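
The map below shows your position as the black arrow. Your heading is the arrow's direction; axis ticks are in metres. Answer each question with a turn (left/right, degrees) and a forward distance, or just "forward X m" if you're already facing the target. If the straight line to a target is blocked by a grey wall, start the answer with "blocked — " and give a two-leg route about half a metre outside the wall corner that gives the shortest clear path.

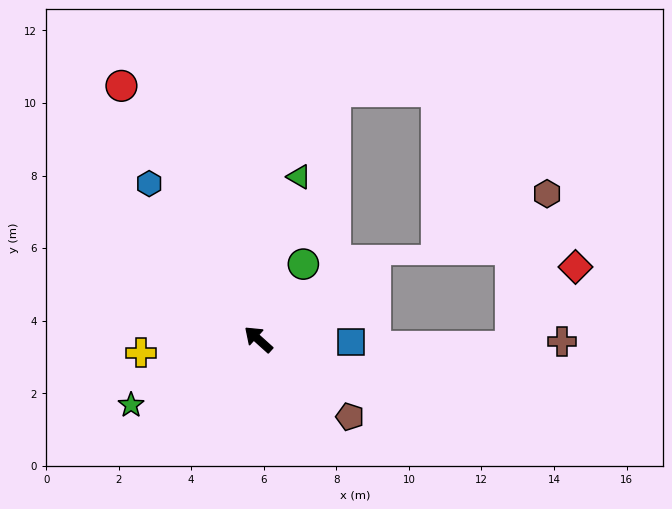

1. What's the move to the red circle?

turn right 20°, forward 7.9 m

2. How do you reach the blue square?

turn right 140°, forward 2.6 m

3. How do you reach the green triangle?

turn right 62°, forward 4.6 m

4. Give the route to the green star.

turn left 69°, forward 3.9 m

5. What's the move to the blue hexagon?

turn right 13°, forward 5.2 m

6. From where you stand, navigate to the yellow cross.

turn left 48°, forward 3.3 m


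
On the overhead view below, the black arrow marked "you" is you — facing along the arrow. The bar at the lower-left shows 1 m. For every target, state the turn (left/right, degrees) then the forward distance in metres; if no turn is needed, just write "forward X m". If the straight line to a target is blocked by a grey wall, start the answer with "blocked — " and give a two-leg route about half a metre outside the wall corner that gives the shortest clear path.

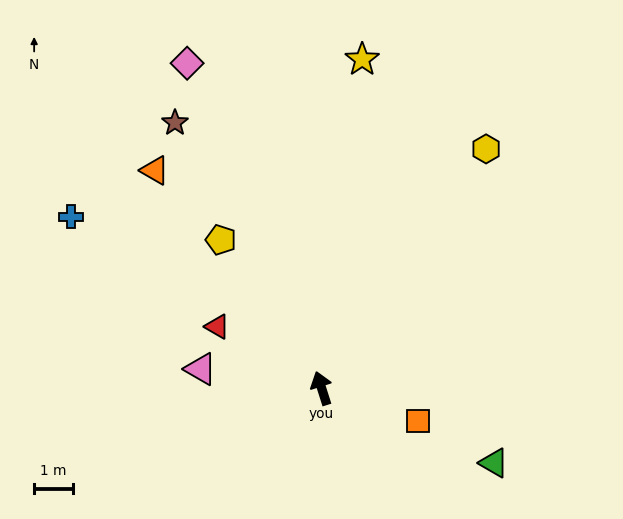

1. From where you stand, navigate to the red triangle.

turn left 42°, forward 3.1 m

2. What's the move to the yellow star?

turn right 25°, forward 8.6 m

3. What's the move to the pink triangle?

turn left 63°, forward 3.2 m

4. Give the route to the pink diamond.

turn left 5°, forward 9.1 m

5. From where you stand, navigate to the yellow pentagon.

turn left 17°, forward 4.6 m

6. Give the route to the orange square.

turn right 127°, forward 2.6 m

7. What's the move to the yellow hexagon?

turn right 52°, forward 7.5 m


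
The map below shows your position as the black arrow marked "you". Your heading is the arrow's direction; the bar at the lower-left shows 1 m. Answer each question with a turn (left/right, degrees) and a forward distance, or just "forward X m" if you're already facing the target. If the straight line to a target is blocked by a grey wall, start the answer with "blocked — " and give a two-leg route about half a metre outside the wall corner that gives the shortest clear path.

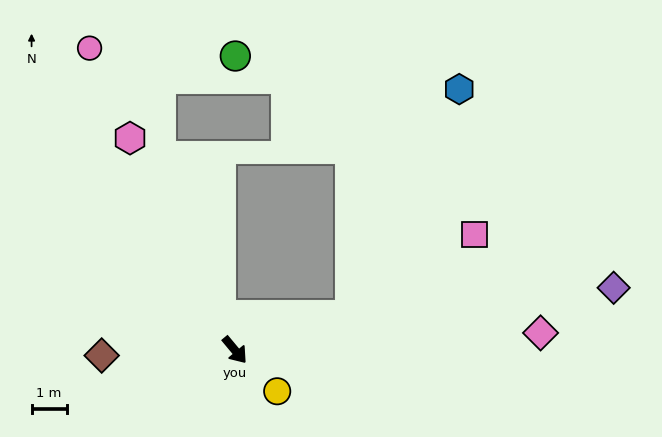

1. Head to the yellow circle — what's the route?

turn left 6°, forward 1.7 m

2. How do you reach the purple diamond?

turn left 60°, forward 10.9 m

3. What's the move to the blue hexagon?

blocked — turn left 67°, forward 3.4 m, then turn left 47°, forward 7.2 m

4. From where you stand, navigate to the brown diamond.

turn right 127°, forward 3.8 m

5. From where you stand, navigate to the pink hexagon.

turn left 166°, forward 6.7 m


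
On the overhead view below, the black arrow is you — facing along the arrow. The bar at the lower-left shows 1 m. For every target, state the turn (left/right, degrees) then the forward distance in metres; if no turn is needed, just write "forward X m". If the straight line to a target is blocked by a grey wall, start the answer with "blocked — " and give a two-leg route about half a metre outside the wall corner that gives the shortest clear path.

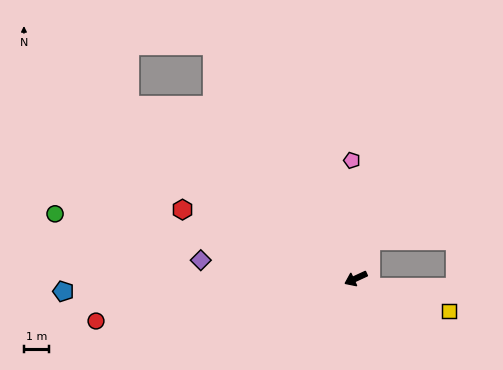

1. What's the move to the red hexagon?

turn right 47°, forward 7.4 m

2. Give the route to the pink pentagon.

turn right 113°, forward 4.7 m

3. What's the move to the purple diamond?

turn right 32°, forward 6.2 m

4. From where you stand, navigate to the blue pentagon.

turn right 22°, forward 11.7 m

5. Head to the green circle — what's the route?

turn right 37°, forward 12.3 m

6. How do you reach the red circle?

turn right 16°, forward 10.5 m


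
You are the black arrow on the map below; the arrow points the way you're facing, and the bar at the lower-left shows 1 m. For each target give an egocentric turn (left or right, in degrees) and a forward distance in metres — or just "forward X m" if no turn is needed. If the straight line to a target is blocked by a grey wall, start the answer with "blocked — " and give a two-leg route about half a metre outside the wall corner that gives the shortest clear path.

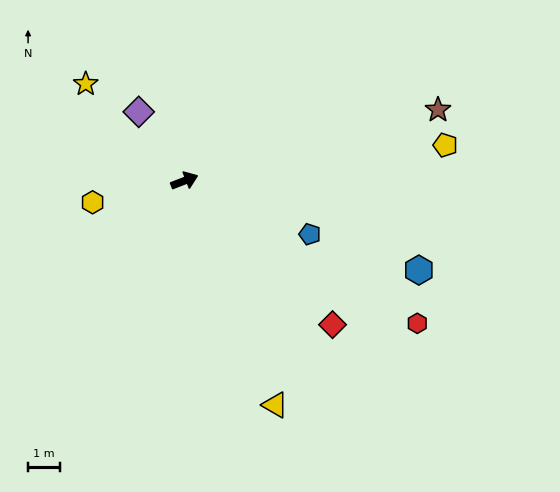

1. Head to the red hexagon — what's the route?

turn right 53°, forward 8.6 m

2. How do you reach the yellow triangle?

turn right 89°, forward 7.6 m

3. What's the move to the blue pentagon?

turn right 44°, forward 4.3 m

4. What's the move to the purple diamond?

turn left 102°, forward 2.6 m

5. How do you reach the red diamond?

turn right 65°, forward 6.5 m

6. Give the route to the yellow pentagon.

turn right 13°, forward 8.3 m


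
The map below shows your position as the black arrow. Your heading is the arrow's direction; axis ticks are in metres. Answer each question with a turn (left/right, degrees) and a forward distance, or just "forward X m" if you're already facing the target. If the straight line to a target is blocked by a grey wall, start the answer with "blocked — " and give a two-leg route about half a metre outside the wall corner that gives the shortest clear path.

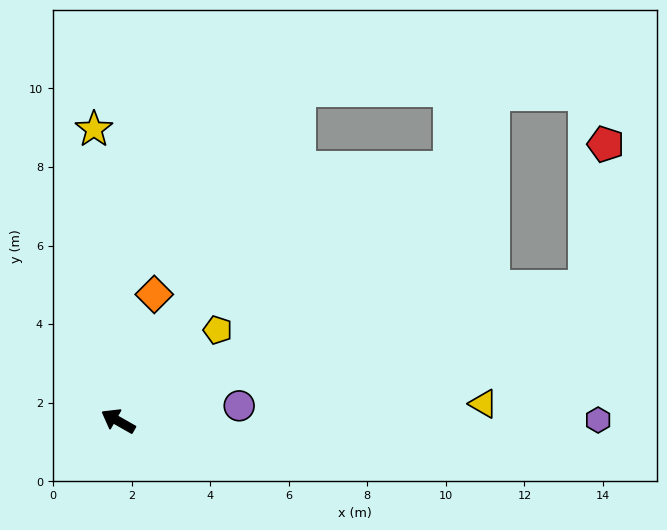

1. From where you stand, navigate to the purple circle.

turn right 143°, forward 3.1 m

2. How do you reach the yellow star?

turn right 56°, forward 7.5 m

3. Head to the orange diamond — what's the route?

turn right 76°, forward 3.4 m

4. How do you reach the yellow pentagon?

turn right 108°, forward 3.4 m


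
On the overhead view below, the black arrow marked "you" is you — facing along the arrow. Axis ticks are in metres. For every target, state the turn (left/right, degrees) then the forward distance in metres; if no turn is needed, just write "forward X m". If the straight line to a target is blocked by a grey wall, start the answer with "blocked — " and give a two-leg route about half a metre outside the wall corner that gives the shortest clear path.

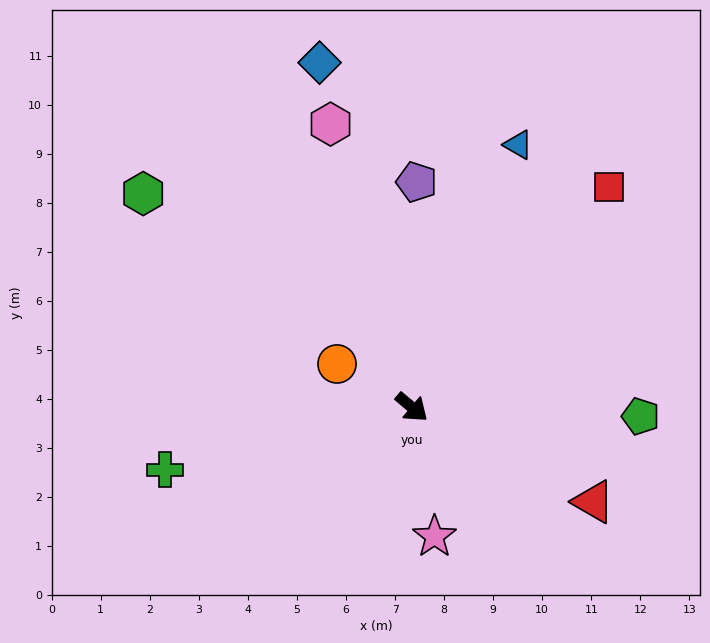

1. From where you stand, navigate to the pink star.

turn right 40°, forward 2.7 m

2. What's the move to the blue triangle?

turn left 108°, forward 5.8 m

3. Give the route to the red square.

turn left 88°, forward 6.0 m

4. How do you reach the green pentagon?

turn left 38°, forward 4.7 m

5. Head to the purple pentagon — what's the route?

turn left 129°, forward 4.6 m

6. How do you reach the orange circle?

turn right 170°, forward 1.8 m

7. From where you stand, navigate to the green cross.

turn right 126°, forward 5.2 m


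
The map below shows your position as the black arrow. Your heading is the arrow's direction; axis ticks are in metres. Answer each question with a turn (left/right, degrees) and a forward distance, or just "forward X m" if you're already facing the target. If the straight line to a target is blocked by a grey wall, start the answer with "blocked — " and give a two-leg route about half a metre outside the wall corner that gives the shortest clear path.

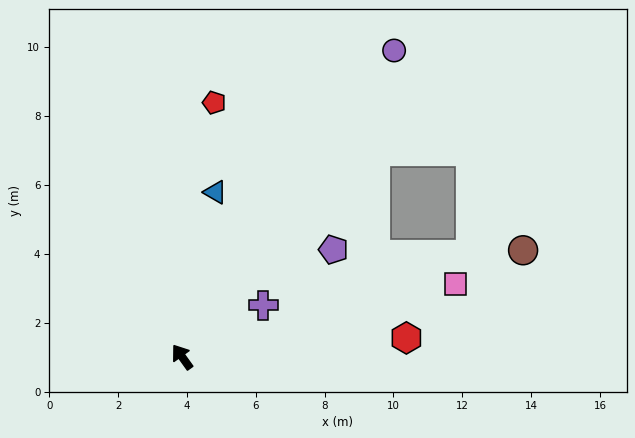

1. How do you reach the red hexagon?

turn right 121°, forward 6.5 m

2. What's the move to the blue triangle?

turn right 47°, forward 4.9 m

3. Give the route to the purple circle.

turn right 70°, forward 10.8 m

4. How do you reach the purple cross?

turn right 93°, forward 2.8 m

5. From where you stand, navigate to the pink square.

turn right 111°, forward 8.2 m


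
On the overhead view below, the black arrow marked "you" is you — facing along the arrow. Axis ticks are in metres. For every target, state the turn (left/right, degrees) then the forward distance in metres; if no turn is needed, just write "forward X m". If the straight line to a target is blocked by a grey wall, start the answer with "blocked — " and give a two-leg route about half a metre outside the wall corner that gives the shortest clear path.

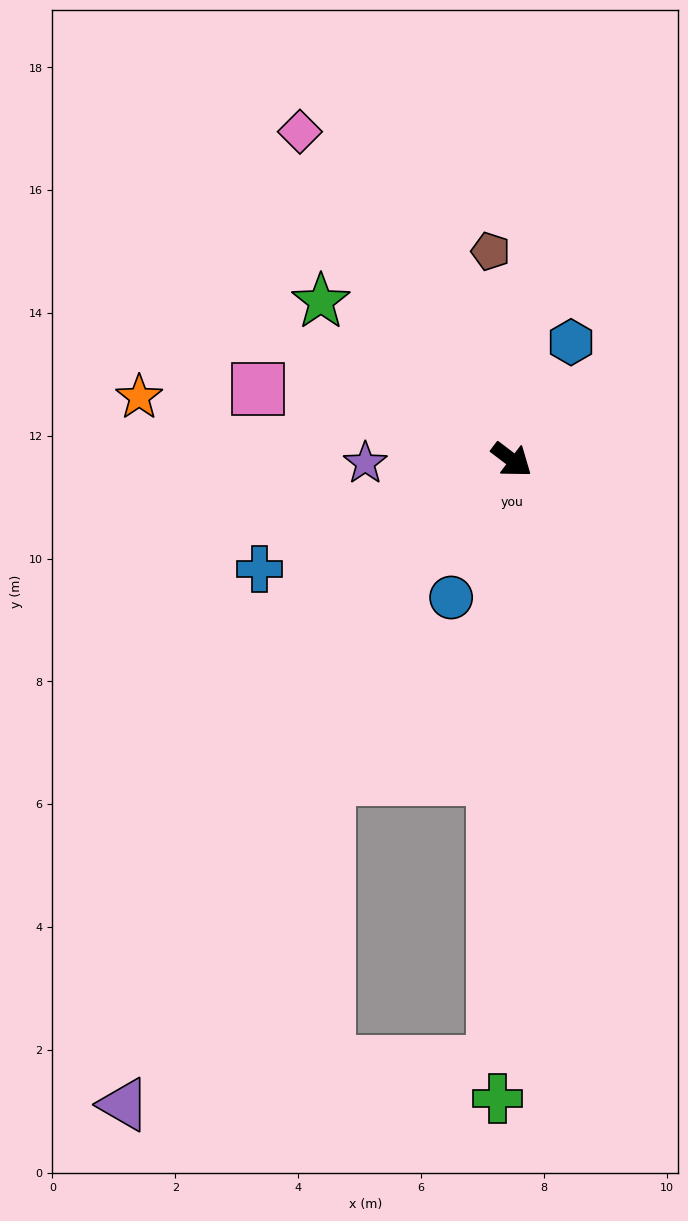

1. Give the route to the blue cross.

turn right 119°, forward 4.5 m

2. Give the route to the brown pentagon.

turn left 133°, forward 3.4 m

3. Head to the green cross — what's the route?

turn right 54°, forward 10.4 m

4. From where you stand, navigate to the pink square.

turn right 158°, forward 4.3 m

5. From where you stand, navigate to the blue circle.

turn right 77°, forward 2.4 m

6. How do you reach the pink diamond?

turn left 160°, forward 6.4 m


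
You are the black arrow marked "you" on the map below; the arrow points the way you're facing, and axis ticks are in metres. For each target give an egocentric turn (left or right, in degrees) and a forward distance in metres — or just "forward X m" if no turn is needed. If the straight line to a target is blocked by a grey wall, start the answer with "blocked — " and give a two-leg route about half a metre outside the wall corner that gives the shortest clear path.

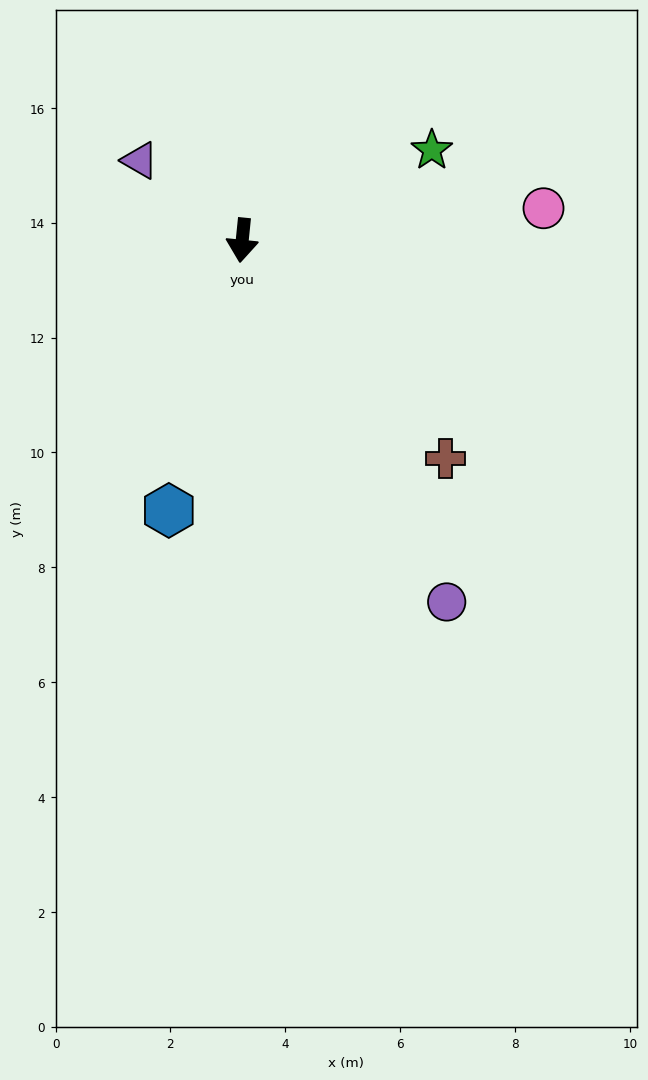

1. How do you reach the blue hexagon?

turn right 9°, forward 4.9 m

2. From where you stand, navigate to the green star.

turn left 121°, forward 3.7 m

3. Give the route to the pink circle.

turn left 102°, forward 5.3 m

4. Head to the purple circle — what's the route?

turn left 35°, forward 7.2 m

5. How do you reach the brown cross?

turn left 49°, forward 5.2 m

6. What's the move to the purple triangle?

turn right 122°, forward 2.3 m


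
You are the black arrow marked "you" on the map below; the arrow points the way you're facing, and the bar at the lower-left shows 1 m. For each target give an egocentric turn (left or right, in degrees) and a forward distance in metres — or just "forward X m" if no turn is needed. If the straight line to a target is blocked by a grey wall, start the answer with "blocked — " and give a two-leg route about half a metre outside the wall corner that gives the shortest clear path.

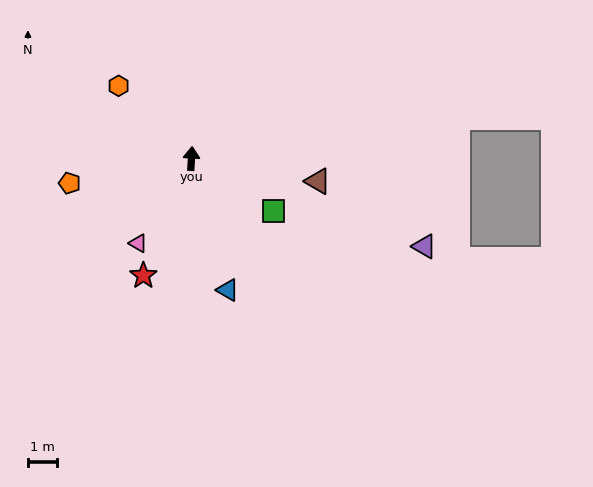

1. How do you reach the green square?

turn right 119°, forward 3.3 m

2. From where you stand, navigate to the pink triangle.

turn left 151°, forward 3.4 m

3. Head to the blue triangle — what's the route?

turn right 161°, forward 4.6 m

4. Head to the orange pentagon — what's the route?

turn left 105°, forward 4.2 m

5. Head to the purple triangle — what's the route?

turn right 107°, forward 8.5 m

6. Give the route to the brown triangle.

turn right 97°, forward 4.4 m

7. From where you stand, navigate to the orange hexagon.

turn left 48°, forward 3.5 m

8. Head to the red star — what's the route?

turn left 161°, forward 4.3 m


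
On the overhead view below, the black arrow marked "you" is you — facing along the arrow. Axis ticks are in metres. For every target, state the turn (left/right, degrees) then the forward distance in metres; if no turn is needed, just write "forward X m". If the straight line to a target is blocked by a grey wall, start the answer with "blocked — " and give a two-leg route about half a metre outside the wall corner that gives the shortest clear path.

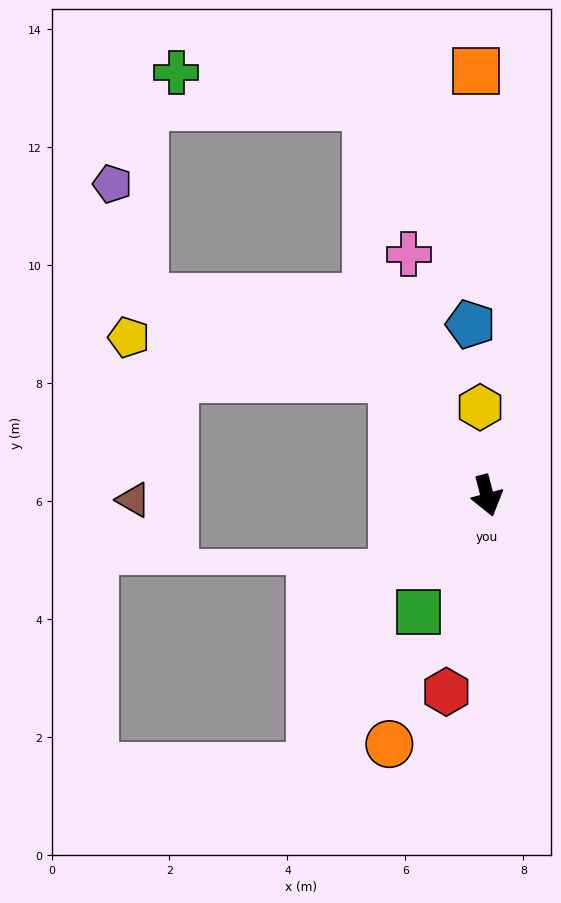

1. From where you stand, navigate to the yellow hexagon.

turn left 170°, forward 1.5 m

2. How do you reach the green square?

turn right 45°, forward 2.3 m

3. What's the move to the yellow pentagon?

blocked — turn right 156°, forward 2.6 m, then turn left 43°, forward 4.5 m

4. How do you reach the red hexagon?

turn right 27°, forward 3.4 m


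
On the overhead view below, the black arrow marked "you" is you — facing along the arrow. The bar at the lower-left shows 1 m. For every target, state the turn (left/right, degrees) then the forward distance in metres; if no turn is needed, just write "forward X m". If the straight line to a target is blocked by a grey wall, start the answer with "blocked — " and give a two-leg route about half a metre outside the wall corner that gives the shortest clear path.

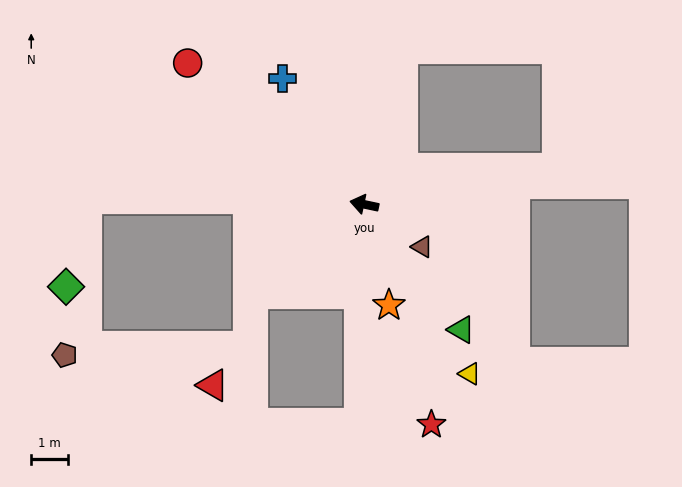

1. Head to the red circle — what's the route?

turn right 27°, forward 6.2 m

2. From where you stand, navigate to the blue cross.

turn right 45°, forward 4.1 m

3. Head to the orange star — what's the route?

turn left 116°, forward 2.9 m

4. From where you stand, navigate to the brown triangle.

turn left 156°, forward 2.0 m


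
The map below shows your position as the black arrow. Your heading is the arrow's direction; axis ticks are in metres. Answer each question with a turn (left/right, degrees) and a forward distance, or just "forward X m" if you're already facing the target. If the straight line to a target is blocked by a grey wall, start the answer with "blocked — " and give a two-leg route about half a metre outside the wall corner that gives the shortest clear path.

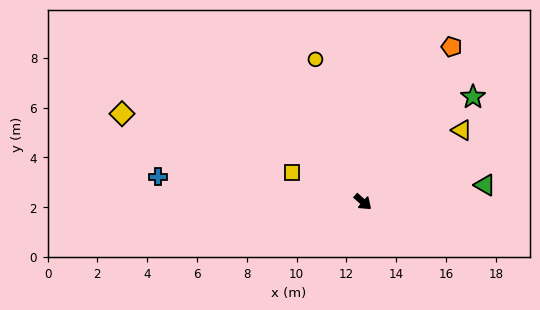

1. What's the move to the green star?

turn left 85°, forward 6.1 m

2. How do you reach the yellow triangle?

turn left 77°, forward 4.9 m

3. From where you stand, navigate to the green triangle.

turn left 49°, forward 4.9 m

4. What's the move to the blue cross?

turn right 146°, forward 8.3 m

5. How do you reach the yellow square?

turn right 161°, forward 3.1 m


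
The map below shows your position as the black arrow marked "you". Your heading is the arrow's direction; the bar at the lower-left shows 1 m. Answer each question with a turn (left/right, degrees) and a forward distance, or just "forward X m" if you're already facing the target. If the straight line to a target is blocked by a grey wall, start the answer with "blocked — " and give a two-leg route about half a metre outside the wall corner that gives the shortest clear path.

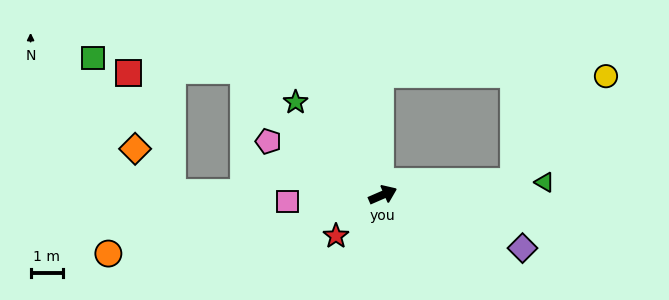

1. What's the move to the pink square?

turn left 160°, forward 3.0 m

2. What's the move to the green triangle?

turn right 19°, forward 5.0 m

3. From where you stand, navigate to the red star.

turn right 162°, forward 1.9 m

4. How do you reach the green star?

turn left 110°, forward 3.9 m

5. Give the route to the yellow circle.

blocked — turn right 18°, forward 4.1 m, then turn left 43°, forward 4.3 m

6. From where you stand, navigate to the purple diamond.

turn right 44°, forward 4.6 m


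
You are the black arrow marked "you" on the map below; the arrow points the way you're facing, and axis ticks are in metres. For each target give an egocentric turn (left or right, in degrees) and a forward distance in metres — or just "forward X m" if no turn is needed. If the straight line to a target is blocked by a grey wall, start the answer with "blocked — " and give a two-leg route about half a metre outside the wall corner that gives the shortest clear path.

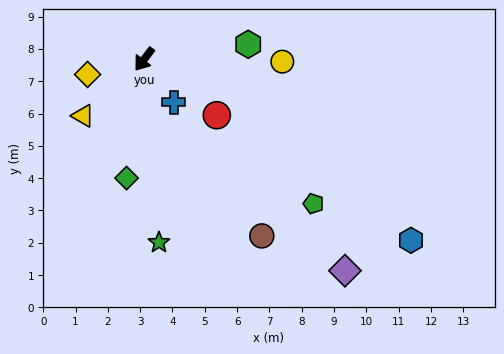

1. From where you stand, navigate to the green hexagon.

turn left 135°, forward 3.3 m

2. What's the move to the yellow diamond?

turn right 38°, forward 1.8 m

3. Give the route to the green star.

turn left 42°, forward 5.7 m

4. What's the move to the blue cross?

turn left 72°, forward 1.6 m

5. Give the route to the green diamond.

turn left 29°, forward 3.7 m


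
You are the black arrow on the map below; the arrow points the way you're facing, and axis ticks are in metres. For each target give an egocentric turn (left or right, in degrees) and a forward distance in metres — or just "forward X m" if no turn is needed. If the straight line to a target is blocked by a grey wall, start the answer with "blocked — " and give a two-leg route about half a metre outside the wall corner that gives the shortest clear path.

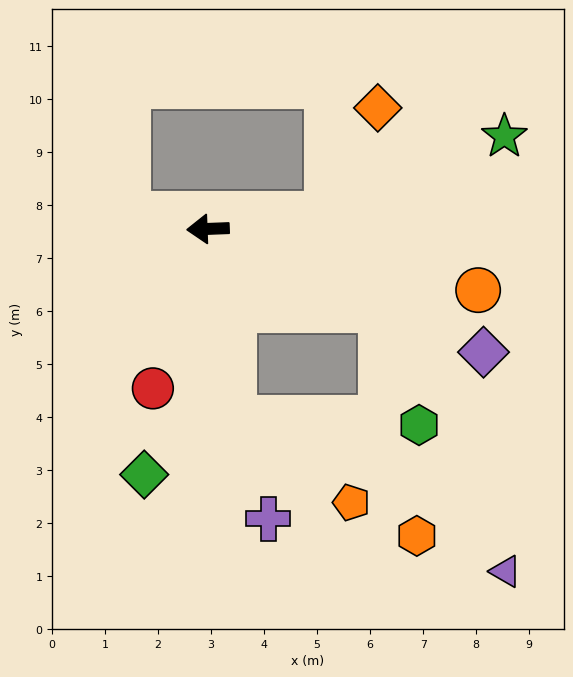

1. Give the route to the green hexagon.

blocked — turn left 153°, forward 3.6 m, then turn right 47°, forward 2.3 m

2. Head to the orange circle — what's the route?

turn left 165°, forward 5.2 m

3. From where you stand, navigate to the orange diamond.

blocked — turn right 175°, forward 2.3 m, then turn left 57°, forward 2.2 m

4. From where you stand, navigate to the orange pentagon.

blocked — turn left 96°, forward 3.6 m, then turn left 46°, forward 2.7 m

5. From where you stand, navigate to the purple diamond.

turn left 154°, forward 5.7 m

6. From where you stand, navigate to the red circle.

turn left 69°, forward 3.2 m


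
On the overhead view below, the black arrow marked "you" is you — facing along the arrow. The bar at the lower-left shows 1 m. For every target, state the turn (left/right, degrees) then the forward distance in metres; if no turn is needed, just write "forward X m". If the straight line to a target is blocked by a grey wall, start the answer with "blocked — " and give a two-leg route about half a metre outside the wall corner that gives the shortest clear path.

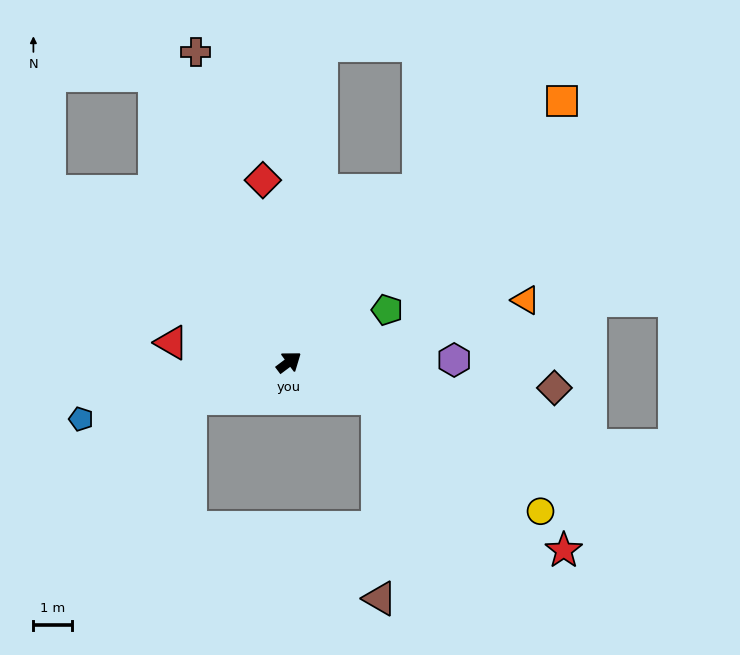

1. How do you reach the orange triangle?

turn right 22°, forward 6.4 m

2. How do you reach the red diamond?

turn left 61°, forward 4.8 m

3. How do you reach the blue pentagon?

turn left 158°, forward 5.6 m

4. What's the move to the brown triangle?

blocked — turn right 59°, forward 2.5 m, then turn right 67°, forward 5.2 m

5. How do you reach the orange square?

turn left 7°, forward 9.9 m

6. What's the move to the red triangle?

turn left 134°, forward 3.1 m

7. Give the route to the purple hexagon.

turn right 36°, forward 4.3 m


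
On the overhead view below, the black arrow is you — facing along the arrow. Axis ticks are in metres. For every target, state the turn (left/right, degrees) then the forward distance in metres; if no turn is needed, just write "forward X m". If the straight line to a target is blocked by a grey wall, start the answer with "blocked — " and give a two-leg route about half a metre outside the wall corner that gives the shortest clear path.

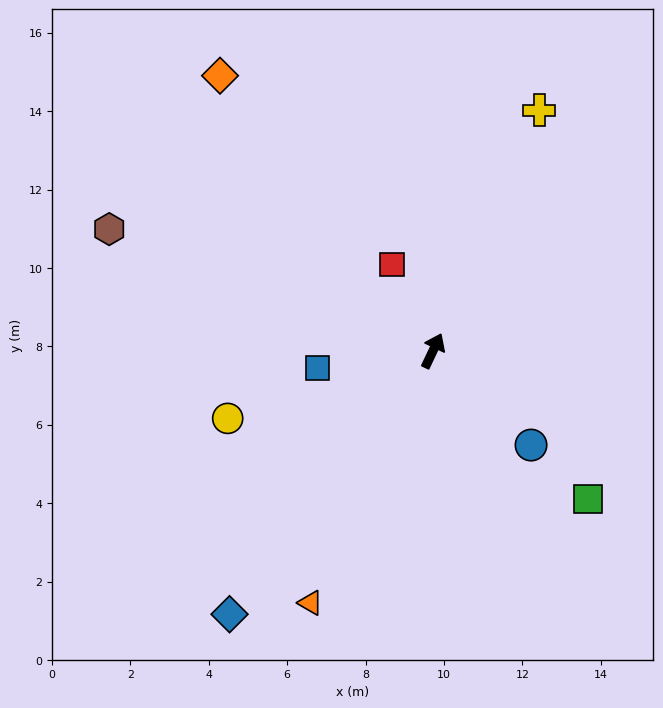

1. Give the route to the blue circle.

turn right 108°, forward 3.5 m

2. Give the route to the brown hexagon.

turn left 95°, forward 8.8 m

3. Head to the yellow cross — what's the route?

forward 6.7 m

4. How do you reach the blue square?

turn left 124°, forward 3.0 m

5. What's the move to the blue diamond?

turn left 168°, forward 8.5 m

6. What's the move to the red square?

turn left 51°, forward 2.4 m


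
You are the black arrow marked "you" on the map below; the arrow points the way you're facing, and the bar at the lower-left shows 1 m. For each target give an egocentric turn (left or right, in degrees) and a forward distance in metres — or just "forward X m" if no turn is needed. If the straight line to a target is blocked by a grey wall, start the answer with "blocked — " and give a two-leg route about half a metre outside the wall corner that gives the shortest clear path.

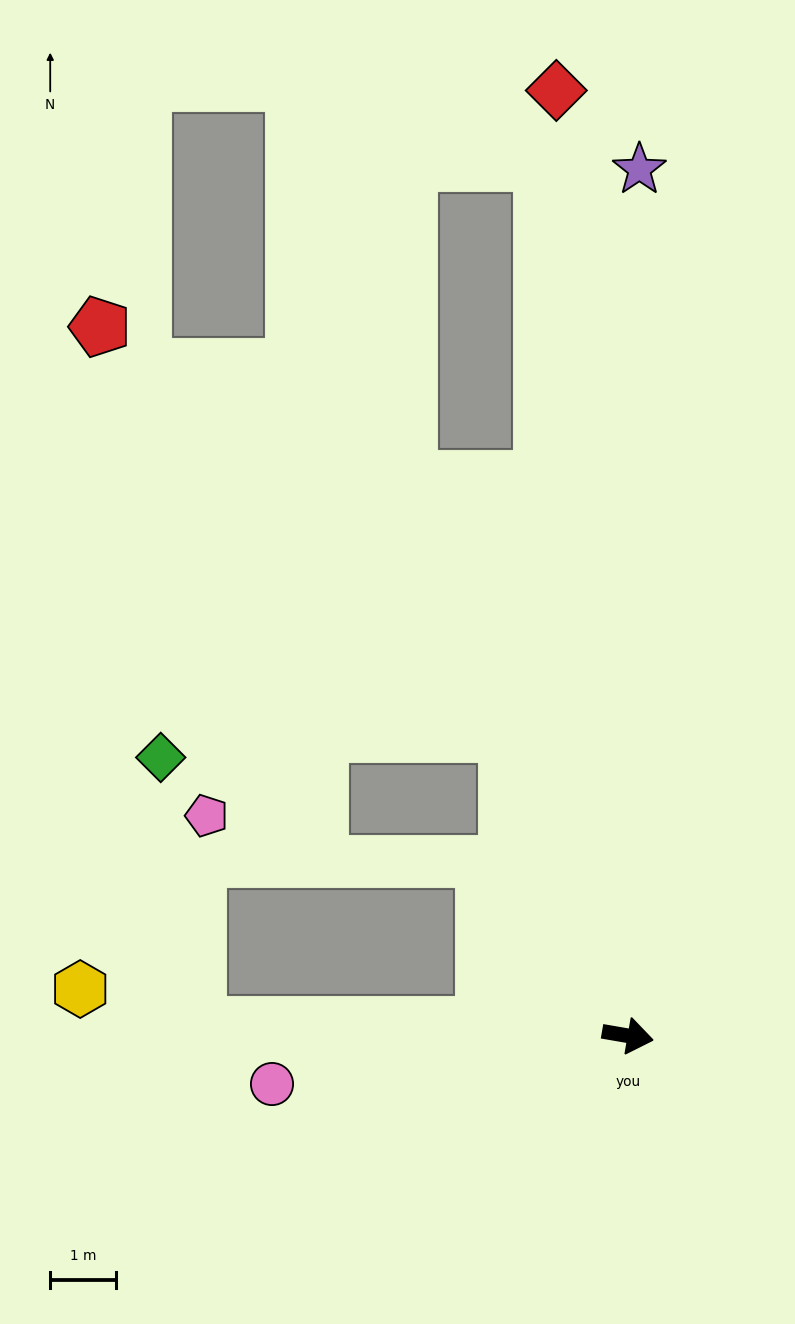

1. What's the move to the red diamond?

turn left 104°, forward 14.5 m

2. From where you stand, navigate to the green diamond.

blocked — turn right 172°, forward 6.5 m, then turn right 80°, forward 4.1 m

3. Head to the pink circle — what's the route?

turn right 162°, forward 5.5 m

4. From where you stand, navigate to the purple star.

turn left 99°, forward 13.2 m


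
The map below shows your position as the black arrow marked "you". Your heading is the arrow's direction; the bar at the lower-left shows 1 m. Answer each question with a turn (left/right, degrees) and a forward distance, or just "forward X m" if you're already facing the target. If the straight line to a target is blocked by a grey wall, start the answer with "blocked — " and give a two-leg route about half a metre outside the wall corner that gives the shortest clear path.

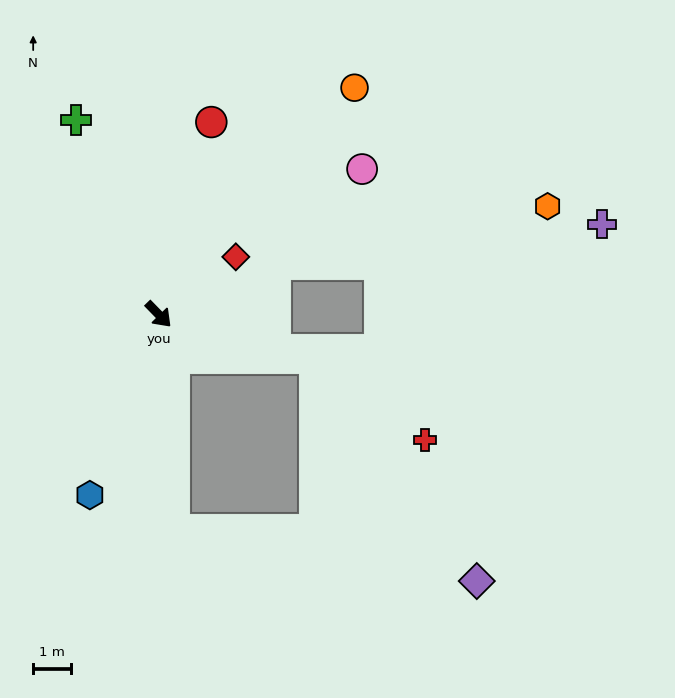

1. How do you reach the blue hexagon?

turn right 65°, forward 5.2 m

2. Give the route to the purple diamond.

blocked — turn right 40°, forward 5.8 m, then turn left 76°, forward 8.2 m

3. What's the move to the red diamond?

turn left 82°, forward 2.6 m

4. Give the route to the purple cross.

blocked — turn left 69°, forward 3.4 m, then turn right 16°, forward 8.8 m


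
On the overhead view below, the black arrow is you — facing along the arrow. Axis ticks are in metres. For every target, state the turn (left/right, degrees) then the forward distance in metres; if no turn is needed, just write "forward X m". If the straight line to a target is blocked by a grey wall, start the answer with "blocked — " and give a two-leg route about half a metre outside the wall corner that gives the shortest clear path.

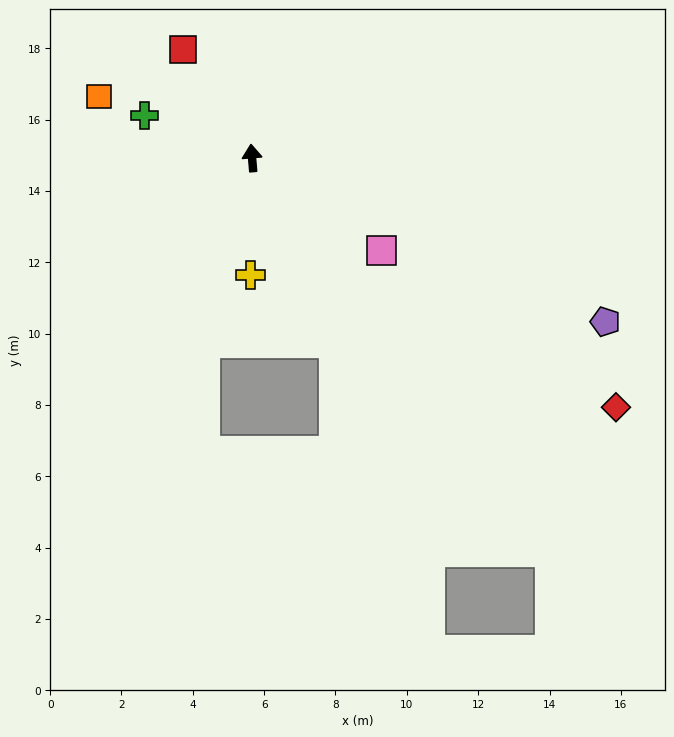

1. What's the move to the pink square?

turn right 130°, forward 4.5 m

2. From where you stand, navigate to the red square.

turn left 28°, forward 3.6 m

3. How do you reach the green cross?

turn left 64°, forward 3.2 m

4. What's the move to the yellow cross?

turn left 174°, forward 3.3 m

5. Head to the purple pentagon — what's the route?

turn right 120°, forward 10.9 m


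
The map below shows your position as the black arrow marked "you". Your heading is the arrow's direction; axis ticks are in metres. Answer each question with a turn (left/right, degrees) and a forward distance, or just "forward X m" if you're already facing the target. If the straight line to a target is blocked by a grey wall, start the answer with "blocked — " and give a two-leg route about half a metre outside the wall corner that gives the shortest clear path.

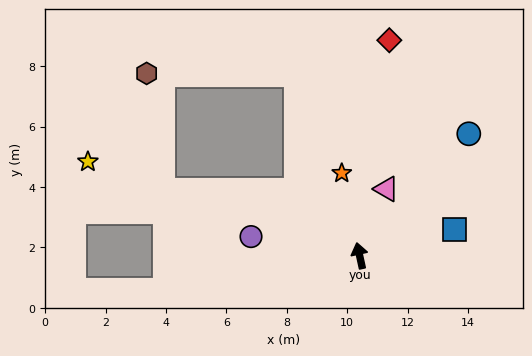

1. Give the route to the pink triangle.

turn right 34°, forward 2.4 m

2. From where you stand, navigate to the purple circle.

turn left 68°, forward 3.6 m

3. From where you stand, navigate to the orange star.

forward 2.8 m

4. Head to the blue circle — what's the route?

turn right 54°, forward 5.4 m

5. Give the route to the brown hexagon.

blocked — turn left 59°, forward 6.9 m, then turn right 64°, forward 3.9 m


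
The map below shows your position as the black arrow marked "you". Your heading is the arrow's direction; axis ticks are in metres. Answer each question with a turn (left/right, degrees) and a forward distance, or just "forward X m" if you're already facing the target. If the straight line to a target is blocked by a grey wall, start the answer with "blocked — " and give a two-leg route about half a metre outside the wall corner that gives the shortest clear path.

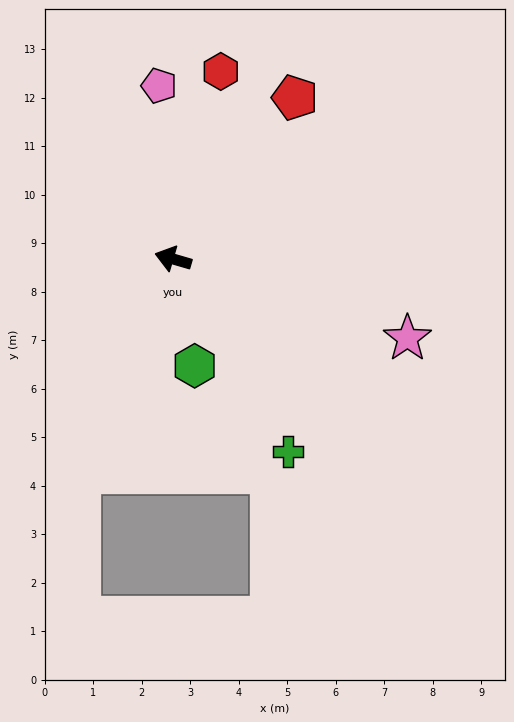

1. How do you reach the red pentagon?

turn right 111°, forward 4.2 m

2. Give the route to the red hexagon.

turn right 88°, forward 4.0 m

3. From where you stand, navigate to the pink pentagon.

turn right 69°, forward 3.6 m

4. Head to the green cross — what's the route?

turn left 137°, forward 4.6 m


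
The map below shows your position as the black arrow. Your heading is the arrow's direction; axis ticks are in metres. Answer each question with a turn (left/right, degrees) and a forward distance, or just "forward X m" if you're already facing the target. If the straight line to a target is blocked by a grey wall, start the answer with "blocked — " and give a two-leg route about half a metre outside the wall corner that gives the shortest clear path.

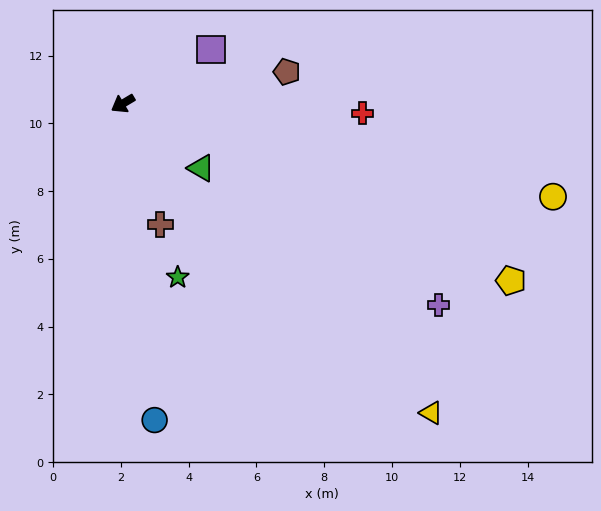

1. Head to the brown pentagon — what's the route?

turn left 160°, forward 4.9 m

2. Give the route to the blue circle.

turn left 65°, forward 9.4 m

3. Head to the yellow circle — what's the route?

turn left 137°, forward 13.0 m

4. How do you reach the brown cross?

turn left 76°, forward 3.7 m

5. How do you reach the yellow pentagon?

turn left 125°, forward 12.6 m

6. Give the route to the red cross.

turn left 147°, forward 7.1 m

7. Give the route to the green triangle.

turn left 110°, forward 3.0 m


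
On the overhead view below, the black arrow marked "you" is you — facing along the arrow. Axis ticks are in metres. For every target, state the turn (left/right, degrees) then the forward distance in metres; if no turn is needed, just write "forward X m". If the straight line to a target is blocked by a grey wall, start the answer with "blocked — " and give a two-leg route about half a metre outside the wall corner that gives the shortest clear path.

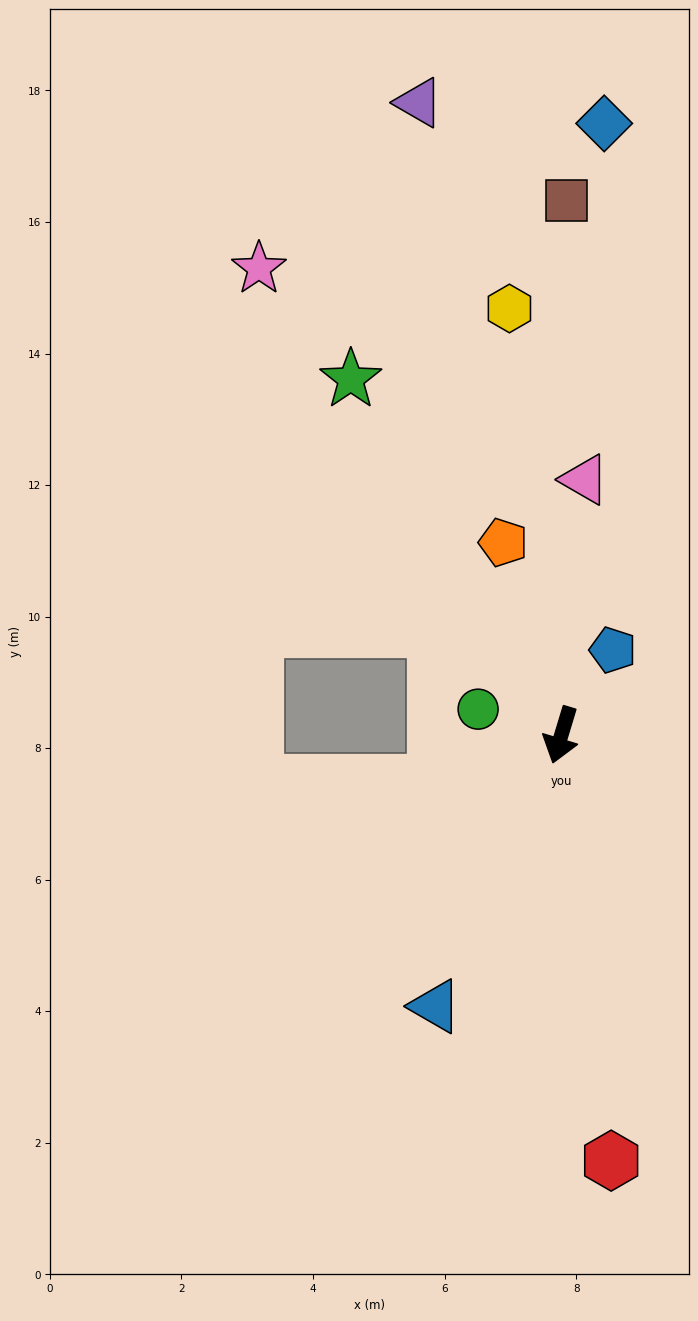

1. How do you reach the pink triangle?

turn right 168°, forward 3.9 m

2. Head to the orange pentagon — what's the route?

turn right 146°, forward 3.1 m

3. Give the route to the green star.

turn right 133°, forward 6.3 m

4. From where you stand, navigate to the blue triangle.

turn right 8°, forward 4.5 m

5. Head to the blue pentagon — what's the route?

turn left 166°, forward 1.5 m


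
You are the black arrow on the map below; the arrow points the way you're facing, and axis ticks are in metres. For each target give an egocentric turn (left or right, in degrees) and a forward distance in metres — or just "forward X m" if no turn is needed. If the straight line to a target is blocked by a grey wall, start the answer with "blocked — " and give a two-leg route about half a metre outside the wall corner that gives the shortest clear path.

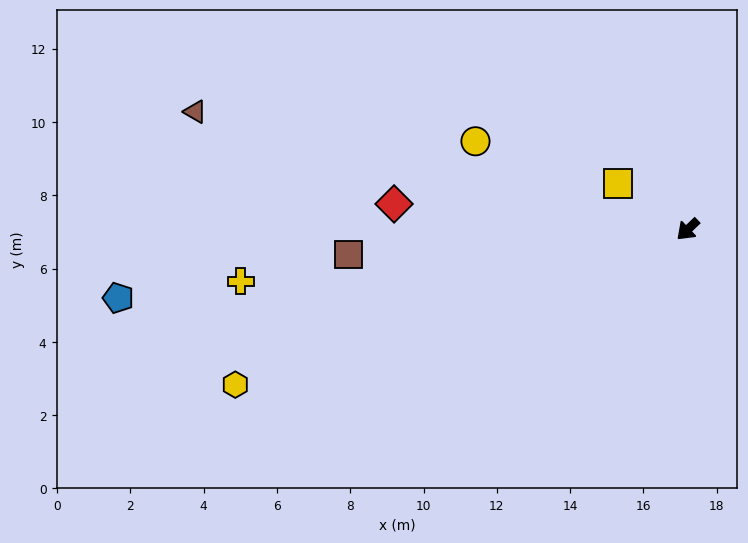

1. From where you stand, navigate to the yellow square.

turn right 77°, forward 2.3 m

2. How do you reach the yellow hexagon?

turn right 25°, forward 13.1 m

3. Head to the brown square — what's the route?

turn right 39°, forward 9.3 m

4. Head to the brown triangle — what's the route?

turn right 57°, forward 13.8 m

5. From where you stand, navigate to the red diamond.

turn right 49°, forward 8.0 m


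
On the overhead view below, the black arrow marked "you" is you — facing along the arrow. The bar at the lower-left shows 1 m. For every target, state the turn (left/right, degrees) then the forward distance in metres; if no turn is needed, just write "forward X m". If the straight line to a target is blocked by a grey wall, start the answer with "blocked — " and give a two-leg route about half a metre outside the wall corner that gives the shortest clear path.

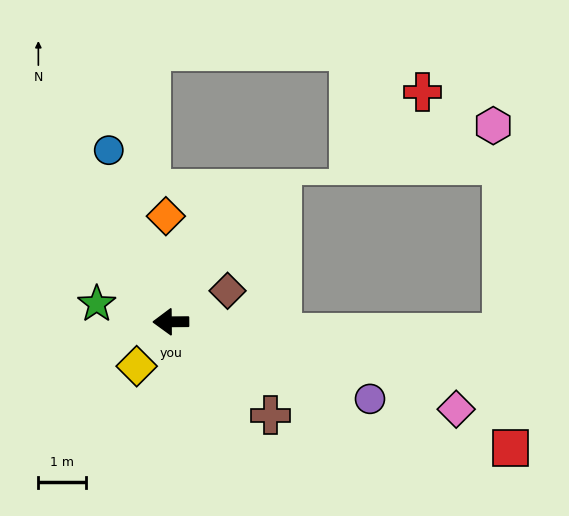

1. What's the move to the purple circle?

turn left 158°, forward 4.5 m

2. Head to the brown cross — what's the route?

turn left 136°, forward 2.9 m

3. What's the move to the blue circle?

turn right 71°, forward 3.9 m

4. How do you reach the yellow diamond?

turn left 52°, forward 1.2 m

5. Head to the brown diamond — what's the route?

turn right 152°, forward 1.4 m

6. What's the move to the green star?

turn right 14°, forward 1.6 m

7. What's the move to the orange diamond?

turn right 88°, forward 2.2 m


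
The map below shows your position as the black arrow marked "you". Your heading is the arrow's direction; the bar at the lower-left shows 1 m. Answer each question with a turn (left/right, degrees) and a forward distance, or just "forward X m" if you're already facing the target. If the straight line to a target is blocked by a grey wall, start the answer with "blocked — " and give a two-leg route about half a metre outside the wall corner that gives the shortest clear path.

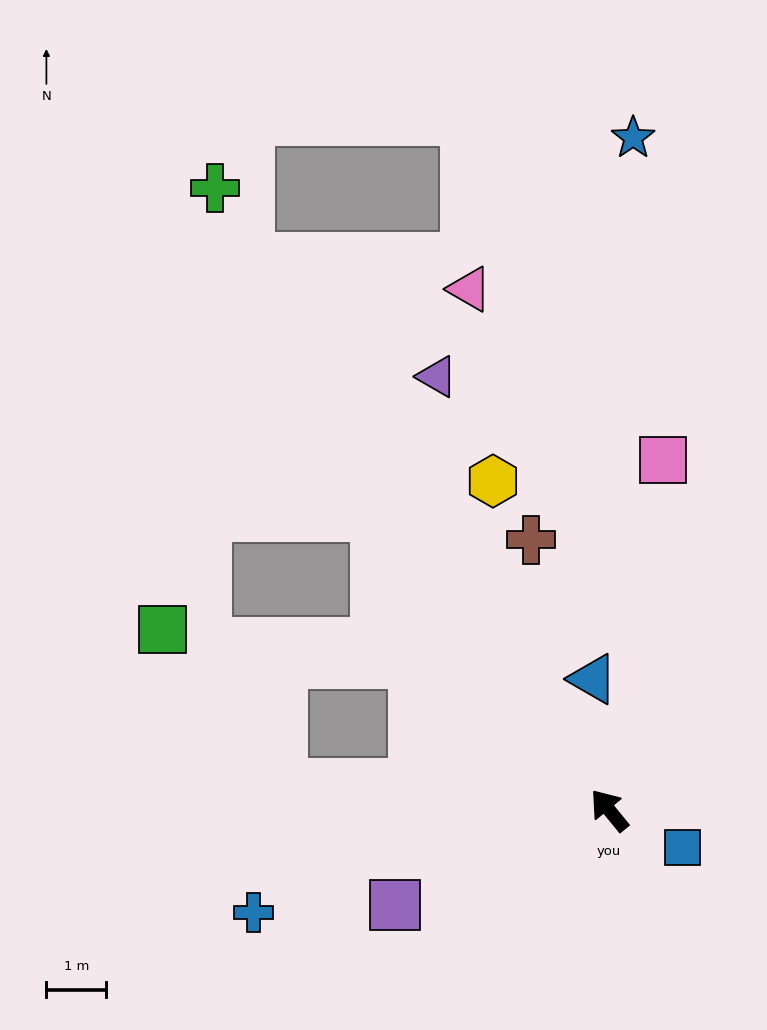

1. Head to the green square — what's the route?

blocked — turn left 46°, forward 5.5 m, then turn right 47°, forward 3.3 m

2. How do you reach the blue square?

turn right 157°, forward 1.4 m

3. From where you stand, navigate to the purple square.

turn left 75°, forward 3.9 m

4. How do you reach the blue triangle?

turn right 32°, forward 2.2 m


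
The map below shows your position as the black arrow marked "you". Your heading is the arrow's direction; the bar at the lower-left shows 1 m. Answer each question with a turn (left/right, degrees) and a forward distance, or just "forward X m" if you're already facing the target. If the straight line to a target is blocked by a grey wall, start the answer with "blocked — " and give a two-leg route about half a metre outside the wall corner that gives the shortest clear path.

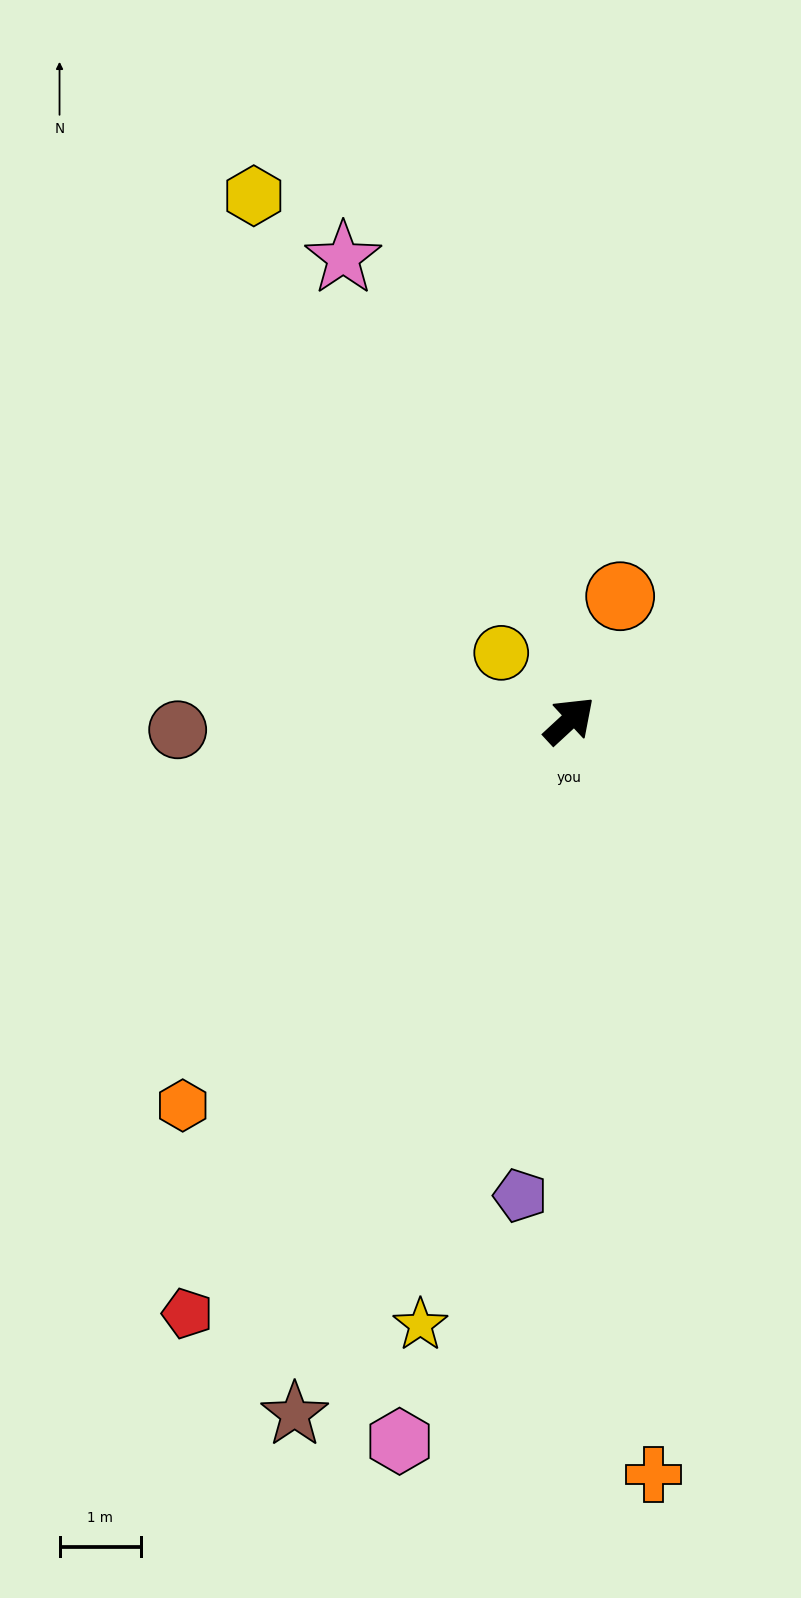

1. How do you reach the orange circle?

turn left 25°, forward 1.7 m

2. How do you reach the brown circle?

turn left 139°, forward 4.8 m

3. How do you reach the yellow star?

turn right 147°, forward 7.7 m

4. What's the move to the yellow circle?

turn left 93°, forward 1.2 m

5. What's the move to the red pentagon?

turn right 166°, forward 8.7 m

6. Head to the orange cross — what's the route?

turn right 126°, forward 9.3 m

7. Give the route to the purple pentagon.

turn right 139°, forward 5.9 m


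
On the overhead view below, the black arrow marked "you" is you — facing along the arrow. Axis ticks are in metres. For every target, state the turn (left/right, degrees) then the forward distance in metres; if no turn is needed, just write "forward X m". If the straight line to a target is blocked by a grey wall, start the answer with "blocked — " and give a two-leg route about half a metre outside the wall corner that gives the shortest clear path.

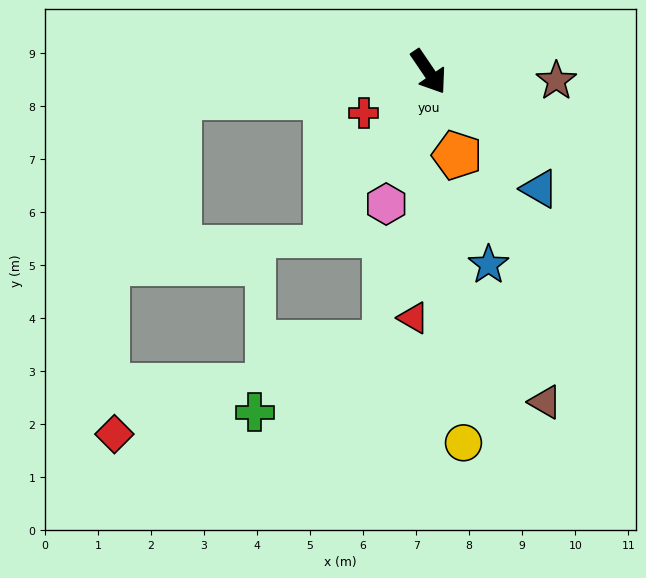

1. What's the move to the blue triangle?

turn left 9°, forward 3.0 m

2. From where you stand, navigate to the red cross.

turn right 92°, forward 1.5 m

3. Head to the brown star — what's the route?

turn left 52°, forward 2.4 m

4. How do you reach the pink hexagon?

turn right 52°, forward 2.6 m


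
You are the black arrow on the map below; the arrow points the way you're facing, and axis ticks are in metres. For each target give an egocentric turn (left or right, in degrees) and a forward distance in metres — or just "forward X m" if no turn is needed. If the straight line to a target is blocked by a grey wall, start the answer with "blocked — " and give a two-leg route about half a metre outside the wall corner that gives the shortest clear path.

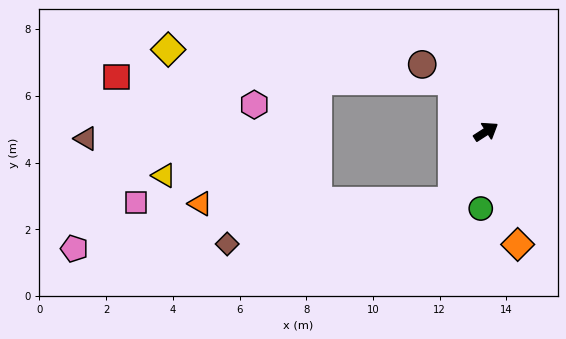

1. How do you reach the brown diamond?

blocked — turn right 149°, forward 2.3 m, then turn right 53°, forward 6.9 m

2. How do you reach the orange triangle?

blocked — turn right 149°, forward 2.3 m, then turn right 63°, forward 7.5 m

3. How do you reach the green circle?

turn right 127°, forward 2.3 m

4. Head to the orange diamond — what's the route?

turn right 107°, forward 3.5 m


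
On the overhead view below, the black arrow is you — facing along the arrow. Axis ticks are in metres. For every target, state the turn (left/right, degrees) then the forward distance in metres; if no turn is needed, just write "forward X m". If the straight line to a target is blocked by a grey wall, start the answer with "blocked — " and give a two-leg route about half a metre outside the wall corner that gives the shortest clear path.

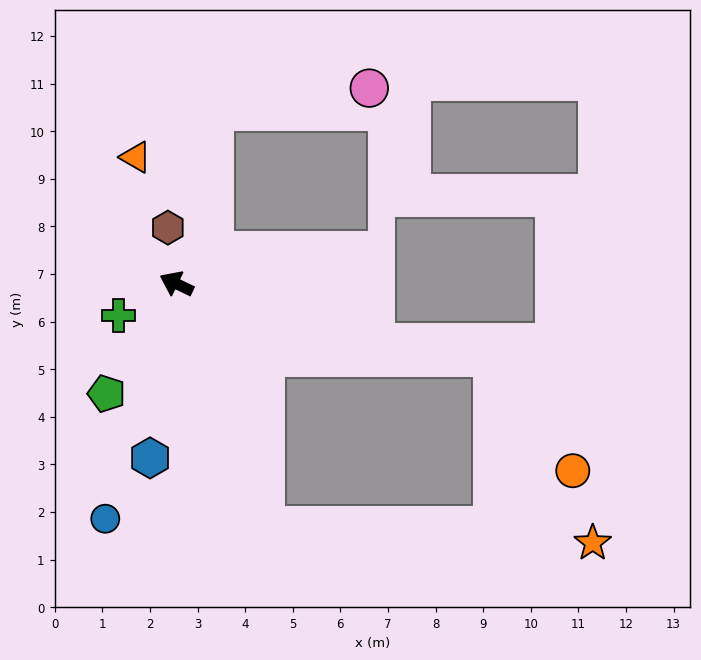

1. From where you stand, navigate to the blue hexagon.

turn left 107°, forward 3.7 m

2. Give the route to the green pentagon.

turn left 83°, forward 2.7 m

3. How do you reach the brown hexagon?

turn right 56°, forward 1.2 m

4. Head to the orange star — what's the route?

blocked — turn left 136°, forward 5.4 m, then turn left 67°, forward 6.9 m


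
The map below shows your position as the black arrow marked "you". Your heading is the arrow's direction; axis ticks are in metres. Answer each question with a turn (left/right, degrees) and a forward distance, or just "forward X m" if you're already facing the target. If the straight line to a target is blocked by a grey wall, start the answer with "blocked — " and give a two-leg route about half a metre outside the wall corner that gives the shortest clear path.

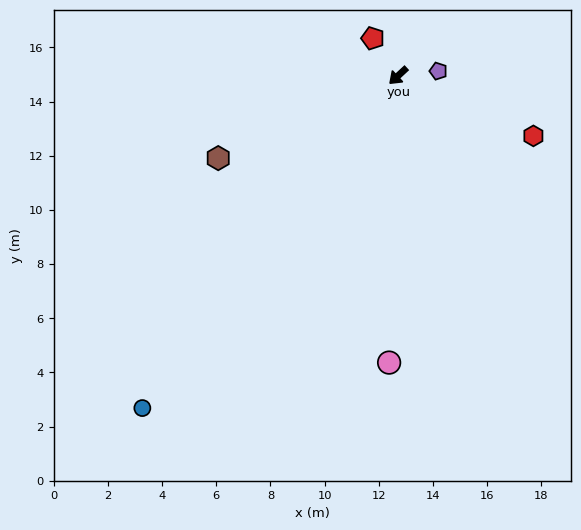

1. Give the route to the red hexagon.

turn left 113°, forward 5.5 m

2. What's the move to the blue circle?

turn left 10°, forward 15.5 m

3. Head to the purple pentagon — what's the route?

turn left 144°, forward 1.5 m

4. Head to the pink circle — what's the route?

turn left 45°, forward 10.6 m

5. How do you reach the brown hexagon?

turn right 18°, forward 7.3 m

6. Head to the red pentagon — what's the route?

turn right 99°, forward 1.7 m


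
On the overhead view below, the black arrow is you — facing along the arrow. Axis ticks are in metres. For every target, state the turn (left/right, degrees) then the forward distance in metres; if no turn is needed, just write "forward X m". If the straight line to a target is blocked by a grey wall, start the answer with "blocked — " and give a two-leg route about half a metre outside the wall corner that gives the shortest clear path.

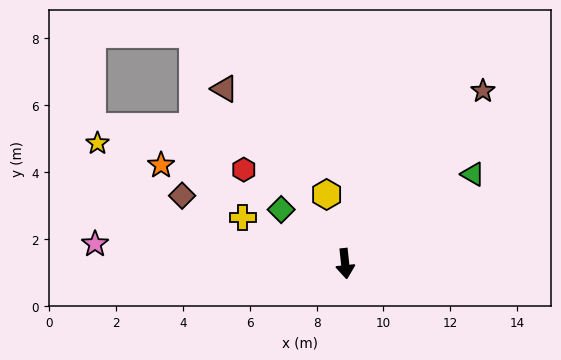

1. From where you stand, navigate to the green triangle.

turn left 119°, forward 4.7 m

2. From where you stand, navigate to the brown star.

turn left 135°, forward 6.6 m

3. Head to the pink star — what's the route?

turn right 101°, forward 7.5 m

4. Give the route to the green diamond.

turn right 136°, forward 2.5 m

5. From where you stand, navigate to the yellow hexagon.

turn right 171°, forward 2.1 m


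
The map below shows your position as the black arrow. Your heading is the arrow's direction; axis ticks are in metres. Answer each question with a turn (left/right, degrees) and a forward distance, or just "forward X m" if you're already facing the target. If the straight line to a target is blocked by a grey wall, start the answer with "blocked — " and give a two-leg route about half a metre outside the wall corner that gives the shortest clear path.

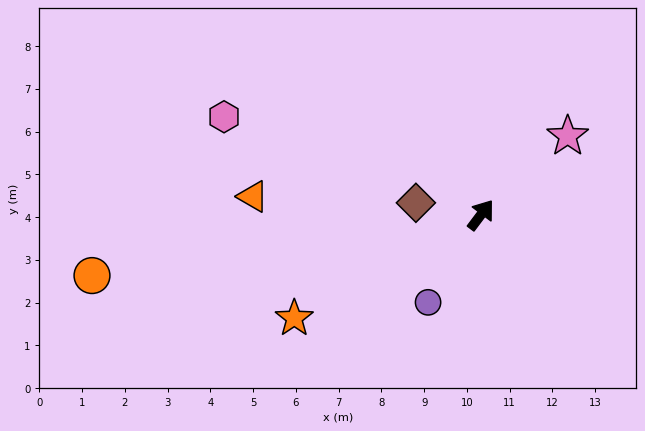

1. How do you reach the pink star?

turn right 11°, forward 2.7 m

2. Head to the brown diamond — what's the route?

turn left 116°, forward 1.5 m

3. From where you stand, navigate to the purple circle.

turn right 174°, forward 2.4 m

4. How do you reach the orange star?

turn left 156°, forward 5.0 m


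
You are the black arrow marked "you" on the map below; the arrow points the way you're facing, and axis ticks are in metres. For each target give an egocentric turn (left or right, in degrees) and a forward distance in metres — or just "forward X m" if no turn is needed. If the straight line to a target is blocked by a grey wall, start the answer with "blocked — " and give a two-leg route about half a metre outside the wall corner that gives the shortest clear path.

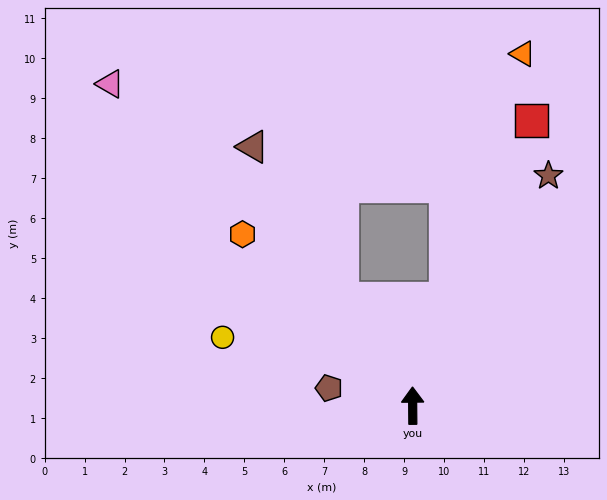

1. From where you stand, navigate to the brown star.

turn right 31°, forward 6.7 m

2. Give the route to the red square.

turn right 23°, forward 7.7 m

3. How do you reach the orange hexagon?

turn left 44°, forward 6.0 m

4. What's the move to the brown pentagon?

turn left 78°, forward 2.1 m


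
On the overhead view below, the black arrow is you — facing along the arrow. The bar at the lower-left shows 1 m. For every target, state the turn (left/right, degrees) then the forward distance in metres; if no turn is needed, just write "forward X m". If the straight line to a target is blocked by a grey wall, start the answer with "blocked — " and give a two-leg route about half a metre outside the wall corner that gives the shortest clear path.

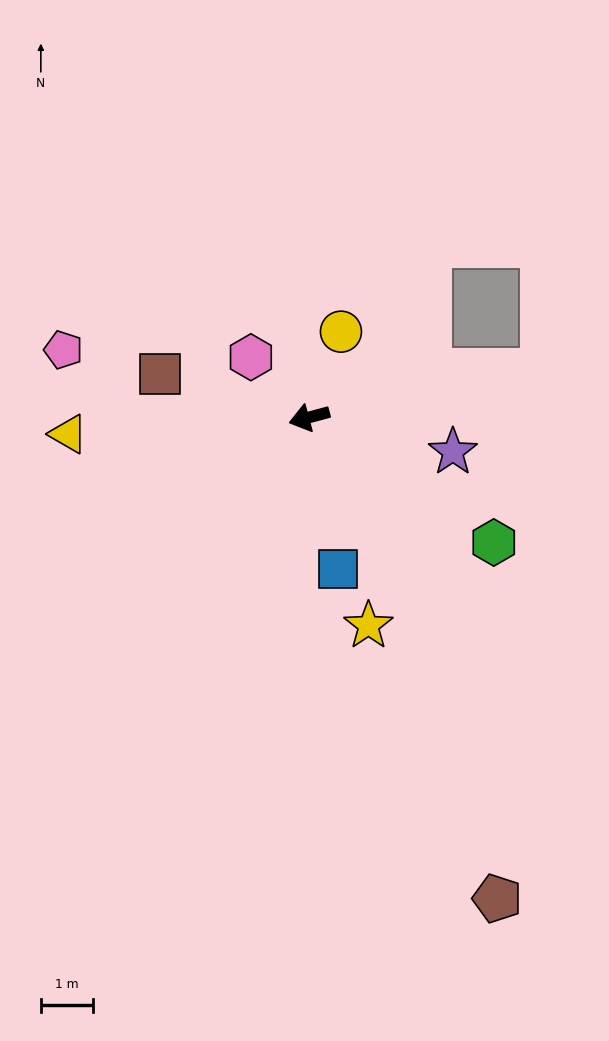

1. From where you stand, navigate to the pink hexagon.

turn right 61°, forward 1.6 m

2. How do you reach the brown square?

turn right 31°, forward 3.0 m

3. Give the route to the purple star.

turn left 151°, forward 2.9 m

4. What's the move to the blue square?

turn left 86°, forward 3.0 m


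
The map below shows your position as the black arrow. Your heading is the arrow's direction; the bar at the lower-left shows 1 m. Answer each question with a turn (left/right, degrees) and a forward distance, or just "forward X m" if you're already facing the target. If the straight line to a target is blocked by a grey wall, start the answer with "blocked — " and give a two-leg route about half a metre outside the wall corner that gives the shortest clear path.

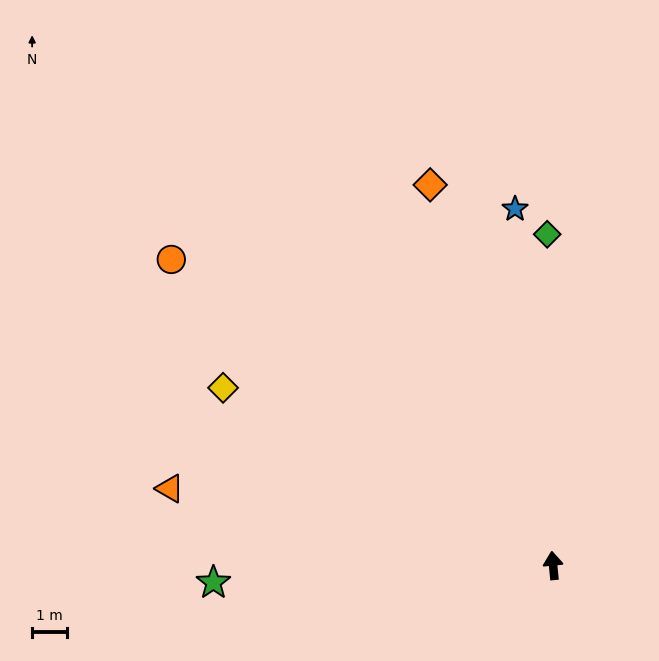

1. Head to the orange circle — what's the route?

turn left 46°, forward 13.9 m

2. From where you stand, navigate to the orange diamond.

turn left 12°, forward 11.4 m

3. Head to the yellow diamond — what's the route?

turn left 56°, forward 10.7 m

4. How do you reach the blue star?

forward 10.2 m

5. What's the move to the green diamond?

turn right 4°, forward 9.4 m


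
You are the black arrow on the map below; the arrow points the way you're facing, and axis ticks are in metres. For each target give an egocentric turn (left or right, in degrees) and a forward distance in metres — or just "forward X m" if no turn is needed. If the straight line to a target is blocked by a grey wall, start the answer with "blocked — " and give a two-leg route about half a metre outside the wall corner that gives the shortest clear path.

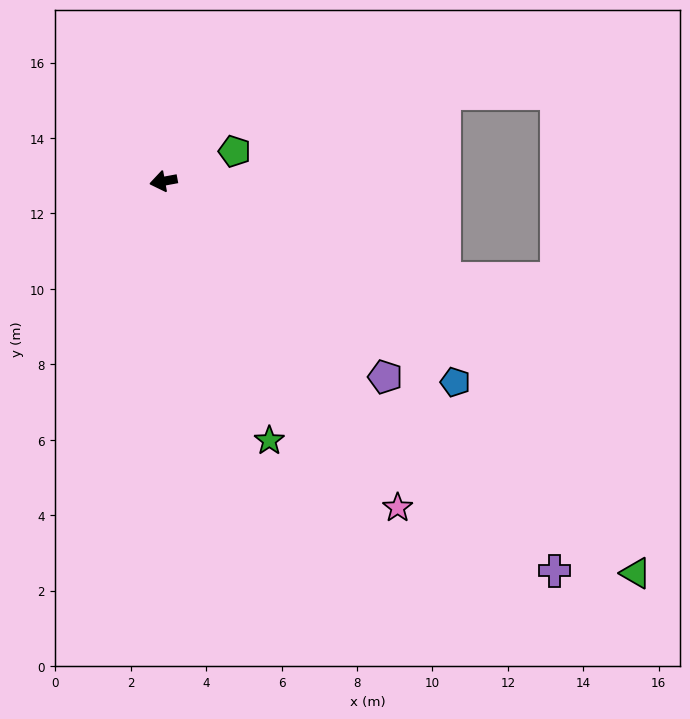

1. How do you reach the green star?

turn left 102°, forward 7.4 m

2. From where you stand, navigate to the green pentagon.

turn right 168°, forward 2.0 m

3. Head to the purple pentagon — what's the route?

turn left 128°, forward 7.8 m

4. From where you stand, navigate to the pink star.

turn left 115°, forward 10.7 m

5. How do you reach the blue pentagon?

turn left 135°, forward 9.4 m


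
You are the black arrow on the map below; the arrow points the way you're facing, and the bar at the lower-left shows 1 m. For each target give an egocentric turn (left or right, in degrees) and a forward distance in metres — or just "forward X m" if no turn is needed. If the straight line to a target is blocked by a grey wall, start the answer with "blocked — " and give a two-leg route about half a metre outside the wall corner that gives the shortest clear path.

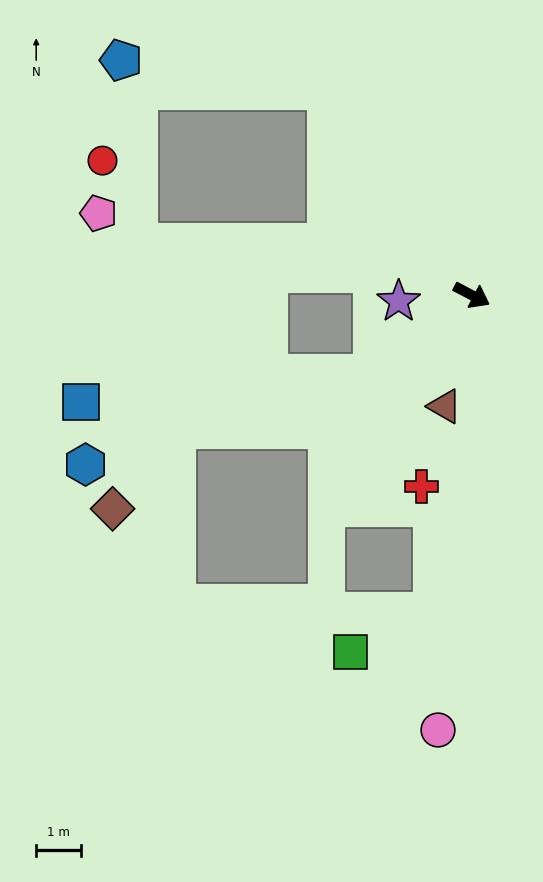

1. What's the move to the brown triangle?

turn right 76°, forward 2.6 m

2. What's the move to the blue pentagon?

blocked — turn left 153°, forward 5.6 m, then turn left 46°, forward 4.7 m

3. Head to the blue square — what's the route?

blocked — turn right 114°, forward 2.8 m, then turn right 33°, forward 6.6 m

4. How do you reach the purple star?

turn right 148°, forward 1.7 m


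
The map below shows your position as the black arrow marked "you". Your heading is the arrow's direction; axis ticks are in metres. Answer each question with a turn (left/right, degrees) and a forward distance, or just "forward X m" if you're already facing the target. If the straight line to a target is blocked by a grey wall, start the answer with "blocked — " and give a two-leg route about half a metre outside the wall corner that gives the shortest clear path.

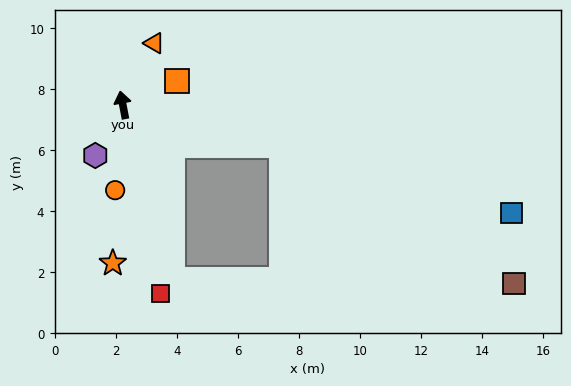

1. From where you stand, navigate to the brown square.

blocked — turn right 115°, forward 5.4 m, then turn right 17°, forward 8.9 m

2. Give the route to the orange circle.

turn left 164°, forward 2.8 m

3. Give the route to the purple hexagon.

turn left 141°, forward 1.9 m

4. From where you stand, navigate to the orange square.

turn right 77°, forward 1.9 m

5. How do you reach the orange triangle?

turn right 38°, forward 2.3 m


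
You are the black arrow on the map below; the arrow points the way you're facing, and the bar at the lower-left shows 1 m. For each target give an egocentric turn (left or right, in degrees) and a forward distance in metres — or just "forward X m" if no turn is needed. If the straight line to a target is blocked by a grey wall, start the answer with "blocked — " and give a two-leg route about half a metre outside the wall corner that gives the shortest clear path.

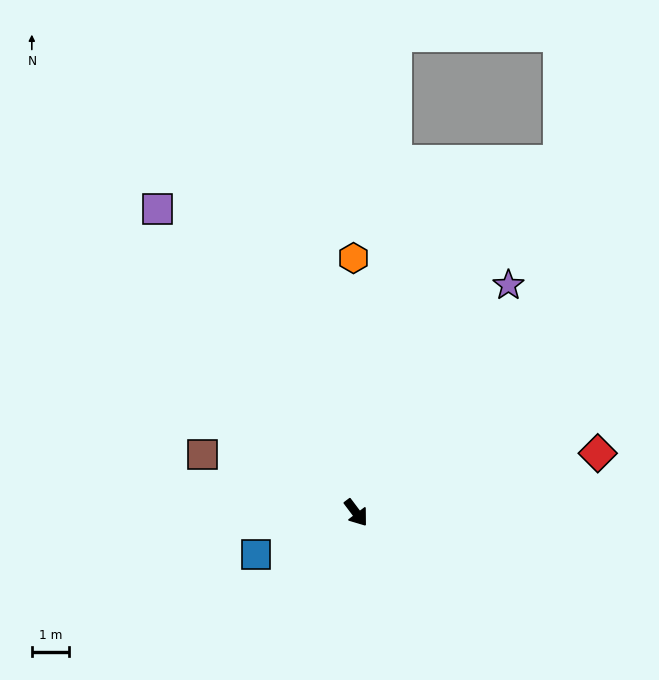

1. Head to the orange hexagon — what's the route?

turn left 144°, forward 6.9 m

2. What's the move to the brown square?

turn right 148°, forward 4.5 m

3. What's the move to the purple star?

turn left 109°, forward 7.4 m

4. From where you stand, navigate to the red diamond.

turn left 67°, forward 6.8 m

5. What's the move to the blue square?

turn right 104°, forward 2.9 m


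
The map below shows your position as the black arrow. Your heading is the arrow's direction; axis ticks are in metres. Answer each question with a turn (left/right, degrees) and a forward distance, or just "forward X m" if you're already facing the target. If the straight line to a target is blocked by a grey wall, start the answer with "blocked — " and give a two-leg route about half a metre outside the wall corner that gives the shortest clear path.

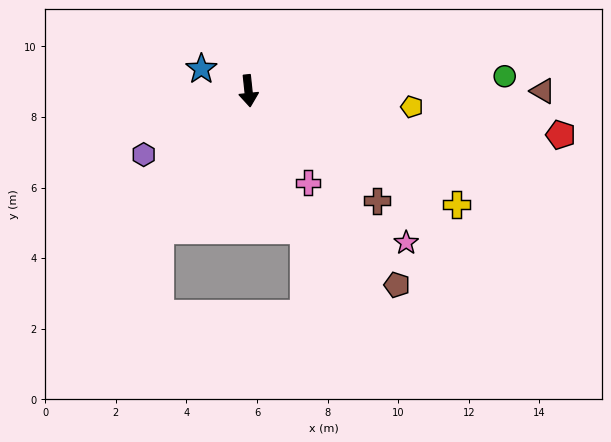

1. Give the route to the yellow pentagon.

turn left 78°, forward 4.7 m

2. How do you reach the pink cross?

turn left 27°, forward 3.1 m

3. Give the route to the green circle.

turn left 87°, forward 7.3 m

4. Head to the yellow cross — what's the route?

turn left 55°, forward 6.7 m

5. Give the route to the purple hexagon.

turn right 65°, forward 3.5 m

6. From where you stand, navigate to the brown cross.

turn left 43°, forward 4.8 m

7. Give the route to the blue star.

turn right 121°, forward 1.5 m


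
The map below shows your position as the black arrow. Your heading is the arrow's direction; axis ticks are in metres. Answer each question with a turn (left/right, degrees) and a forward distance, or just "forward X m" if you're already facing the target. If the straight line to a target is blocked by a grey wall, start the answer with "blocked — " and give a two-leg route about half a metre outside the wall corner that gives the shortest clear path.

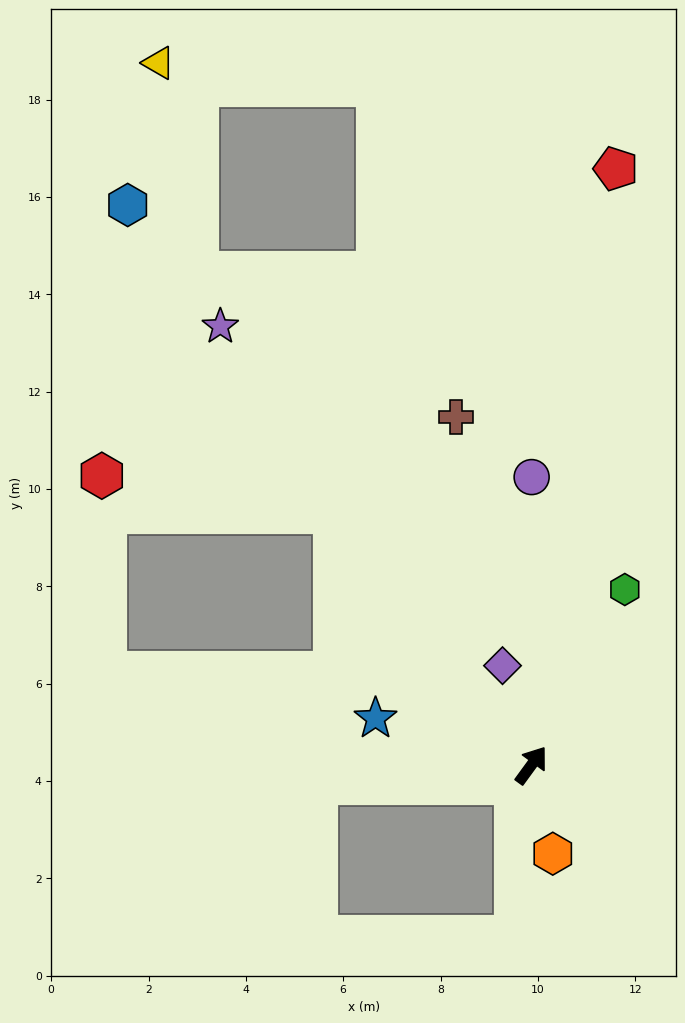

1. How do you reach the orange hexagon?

turn right 130°, forward 1.9 m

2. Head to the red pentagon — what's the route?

turn left 28°, forward 12.4 m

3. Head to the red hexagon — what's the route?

blocked — turn left 74°, forward 6.6 m, then turn left 43°, forward 4.8 m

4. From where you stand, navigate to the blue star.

turn left 109°, forward 3.3 m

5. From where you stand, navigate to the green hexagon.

turn left 8°, forward 4.1 m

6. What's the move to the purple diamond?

turn left 52°, forward 2.1 m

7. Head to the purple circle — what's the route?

turn left 36°, forward 5.9 m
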